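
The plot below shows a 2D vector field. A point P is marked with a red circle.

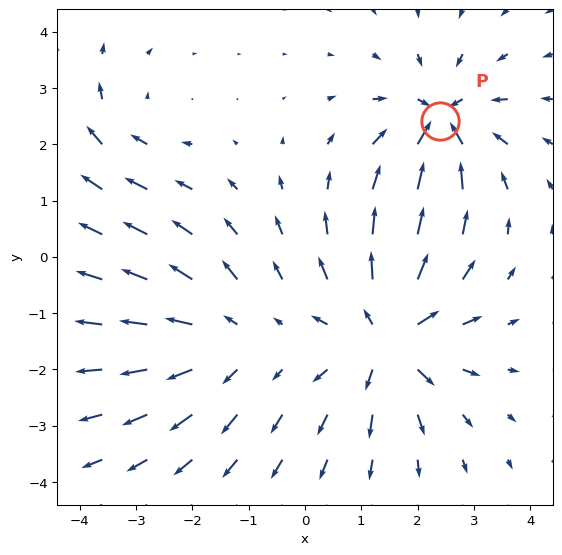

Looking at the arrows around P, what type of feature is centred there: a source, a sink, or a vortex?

sink

At P (2.4, 2.4) the arrows converge inward. Divergence about -6, curl ≈0 — negative divergence with near-zero curl is a sink.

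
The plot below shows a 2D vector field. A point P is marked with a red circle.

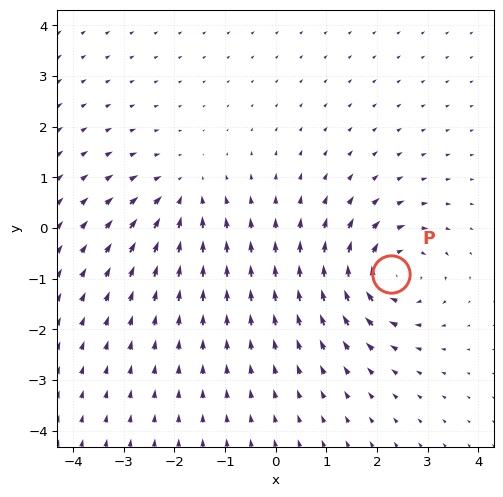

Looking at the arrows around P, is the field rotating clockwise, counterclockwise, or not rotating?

Near P at (2.3, -0.9) the arrows circulate clockwise. The curl (z-component) there is about -5; negative curl means clockwise rotation.

clockwise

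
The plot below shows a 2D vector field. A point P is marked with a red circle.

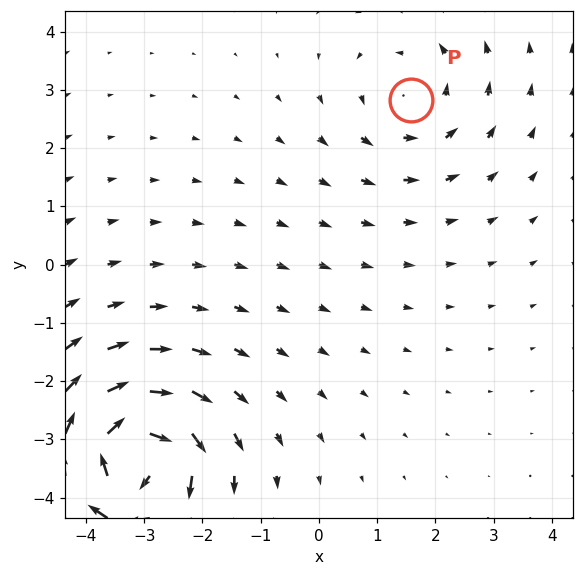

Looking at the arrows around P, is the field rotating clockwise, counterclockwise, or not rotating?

Near P at (1.6, 2.8) the arrows circulate counterclockwise. The curl (z-component) there is about +2; positive curl means counterclockwise rotation.

counterclockwise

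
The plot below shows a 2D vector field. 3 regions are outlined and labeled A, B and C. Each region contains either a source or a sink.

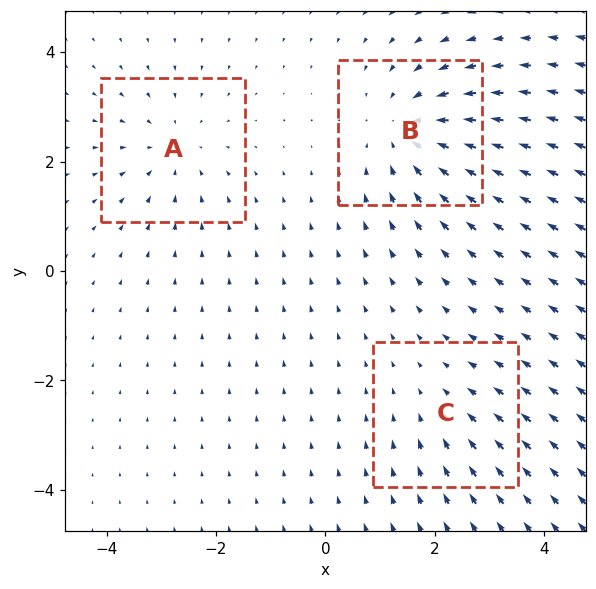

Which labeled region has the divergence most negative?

Divergence at each region's feature centre — A: about -3, B: about -4, C: about -2. Region B is most negative.

B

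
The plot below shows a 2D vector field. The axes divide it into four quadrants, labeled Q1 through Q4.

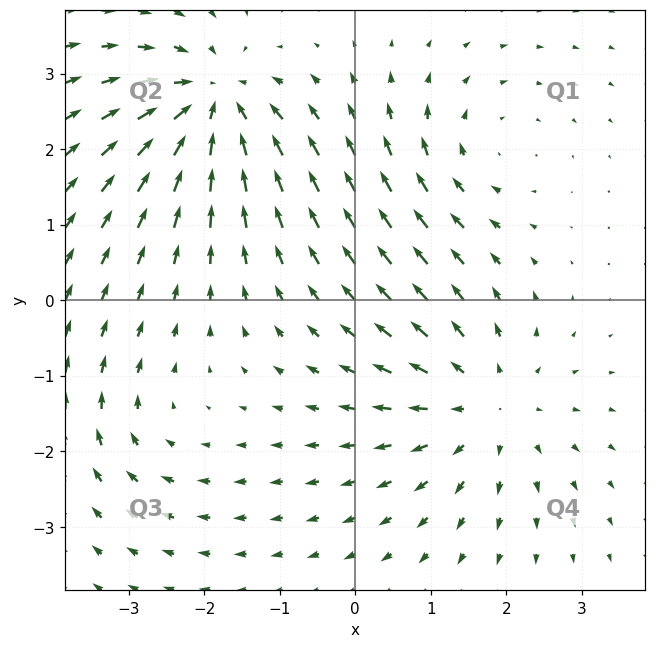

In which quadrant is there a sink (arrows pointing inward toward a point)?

The sink sits at approximately (-1.9, 2.6), which lies in quadrant Q2. The divergence there is about -6, negative as expected for a sink.

Q2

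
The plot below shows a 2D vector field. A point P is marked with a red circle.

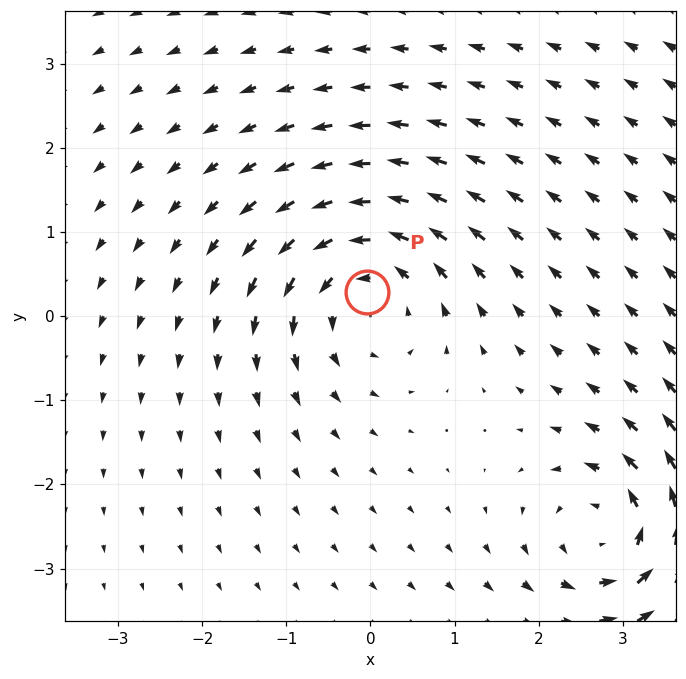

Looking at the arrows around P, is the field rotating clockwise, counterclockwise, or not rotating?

Near P at (-0.0, 0.3) the arrows circulate counterclockwise. The curl (z-component) there is about +5; positive curl means counterclockwise rotation.

counterclockwise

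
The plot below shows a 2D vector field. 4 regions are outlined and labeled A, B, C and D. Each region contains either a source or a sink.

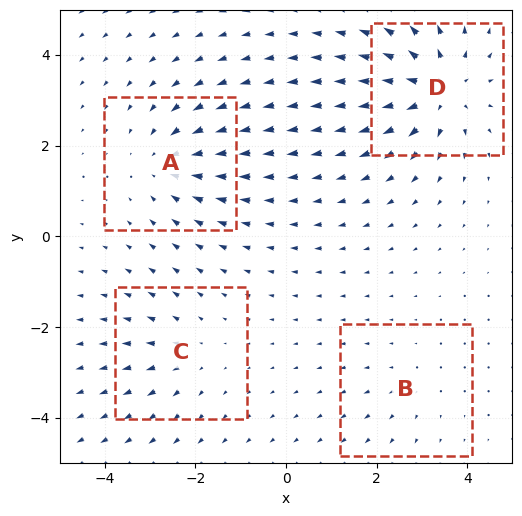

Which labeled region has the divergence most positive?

D

Divergence at each region's feature centre — A: about -4, B: about +2, C: about +3, D: about +7. Region D is most positive.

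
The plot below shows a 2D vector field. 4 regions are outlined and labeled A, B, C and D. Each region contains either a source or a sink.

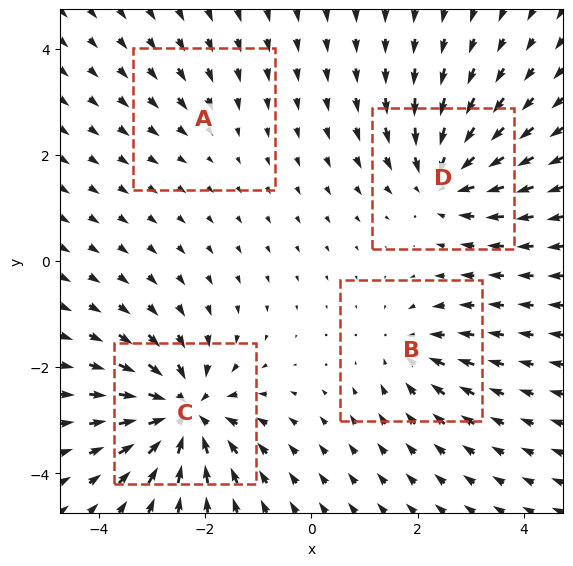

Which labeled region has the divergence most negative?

Divergence at each region's feature centre — A: about -2, B: about -4, C: about -8, D: about -6. Region C is most negative.

C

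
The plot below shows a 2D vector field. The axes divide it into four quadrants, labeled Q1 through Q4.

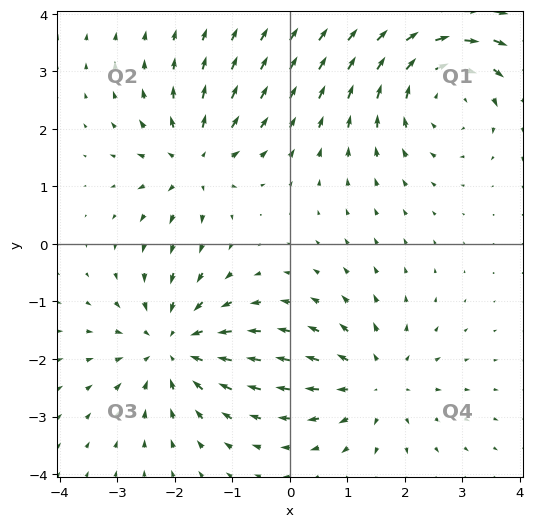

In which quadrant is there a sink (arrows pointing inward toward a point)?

Q3

The sink sits at approximately (-2.0, -1.8), which lies in quadrant Q3. The divergence there is about -4, negative as expected for a sink.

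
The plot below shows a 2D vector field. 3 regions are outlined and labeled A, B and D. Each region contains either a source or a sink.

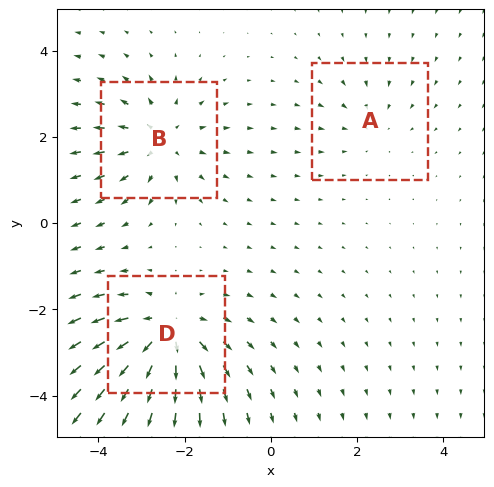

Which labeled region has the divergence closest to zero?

Divergence at each region's feature centre — A: about -2, B: about +3, D: about +5. Region A is closest to zero.

A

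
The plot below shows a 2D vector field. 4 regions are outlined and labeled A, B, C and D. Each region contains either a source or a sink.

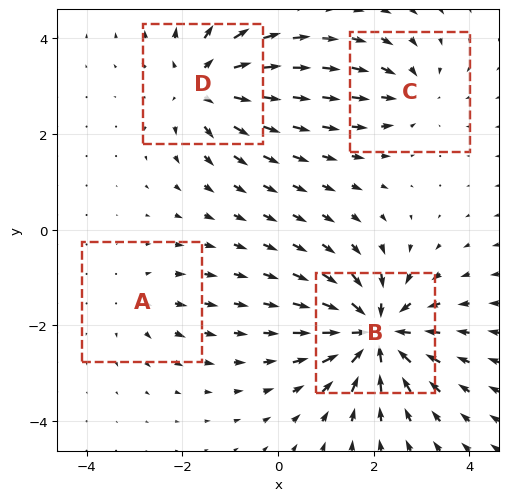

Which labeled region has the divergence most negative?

Divergence at each region's feature centre — A: about +2, B: about -7, C: about -3, D: about +5. Region B is most negative.

B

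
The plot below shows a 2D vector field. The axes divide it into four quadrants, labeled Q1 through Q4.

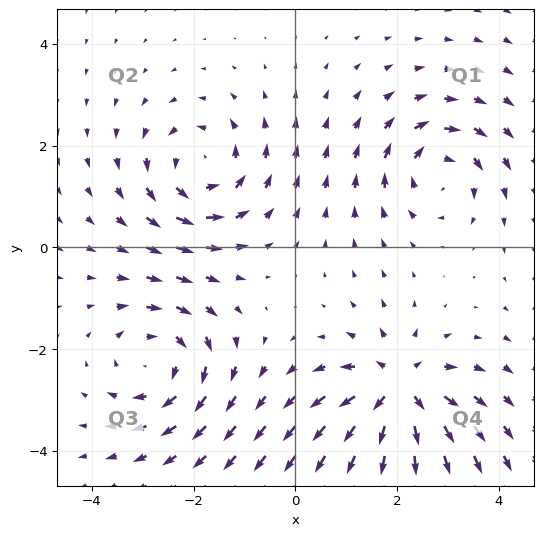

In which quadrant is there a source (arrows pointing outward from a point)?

Q4

The source sits at approximately (2.0, -2.8), which lies in quadrant Q4. The divergence there is about +7, positive as expected for a source.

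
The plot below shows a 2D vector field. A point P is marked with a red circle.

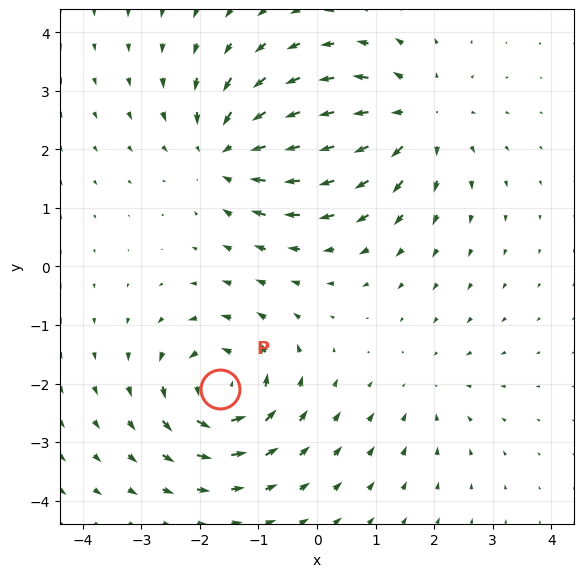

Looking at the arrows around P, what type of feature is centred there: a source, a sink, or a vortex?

At P (-1.7, -2.1) the arrows circulate counterclockwise. Divergence ≈0, curl about +6 — near-zero divergence with nonzero curl is a vortex.

vortex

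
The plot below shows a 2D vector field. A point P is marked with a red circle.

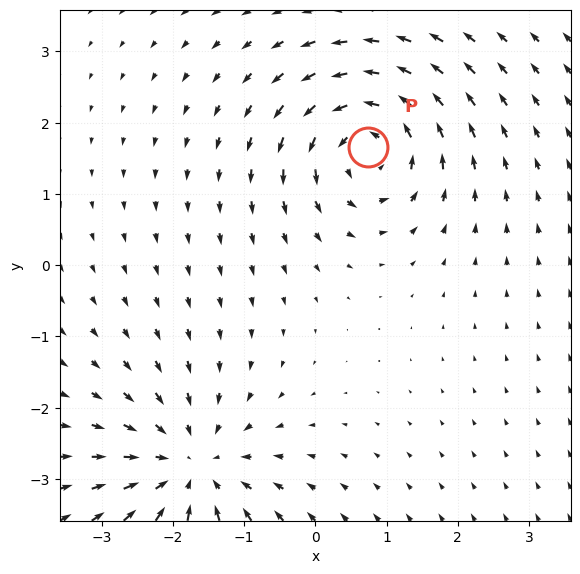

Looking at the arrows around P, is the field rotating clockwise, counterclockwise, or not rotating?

counterclockwise

Near P at (0.7, 1.7) the arrows circulate counterclockwise. The curl (z-component) there is about +6; positive curl means counterclockwise rotation.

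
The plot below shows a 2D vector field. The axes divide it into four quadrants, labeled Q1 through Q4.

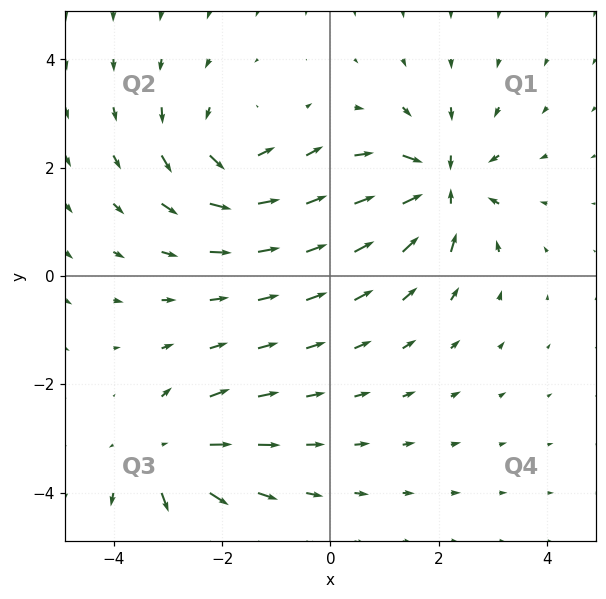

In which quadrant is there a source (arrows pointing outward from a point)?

The source sits at approximately (-3.0, -3.3), which lies in quadrant Q3. The divergence there is about +4, positive as expected for a source.

Q3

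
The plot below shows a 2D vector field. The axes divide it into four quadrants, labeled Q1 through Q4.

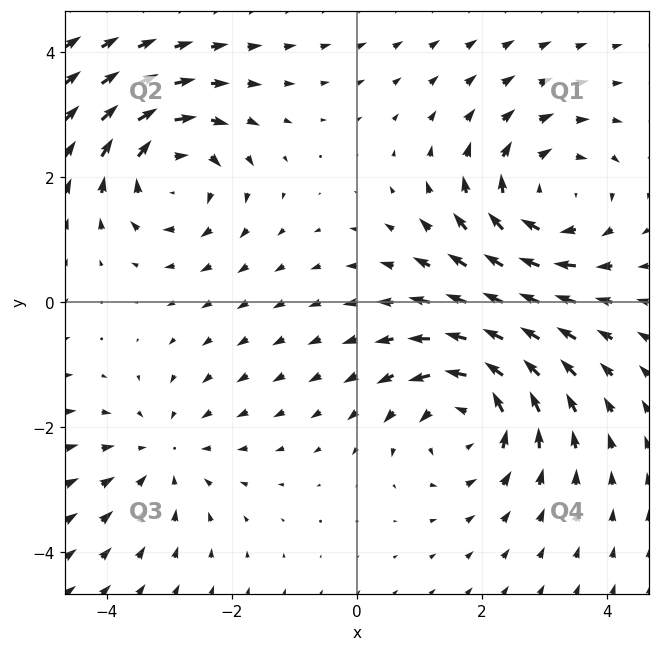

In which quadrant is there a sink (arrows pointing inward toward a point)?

Q3

The sink sits at approximately (-3.1, -2.4), which lies in quadrant Q3. The divergence there is about -3, negative as expected for a sink.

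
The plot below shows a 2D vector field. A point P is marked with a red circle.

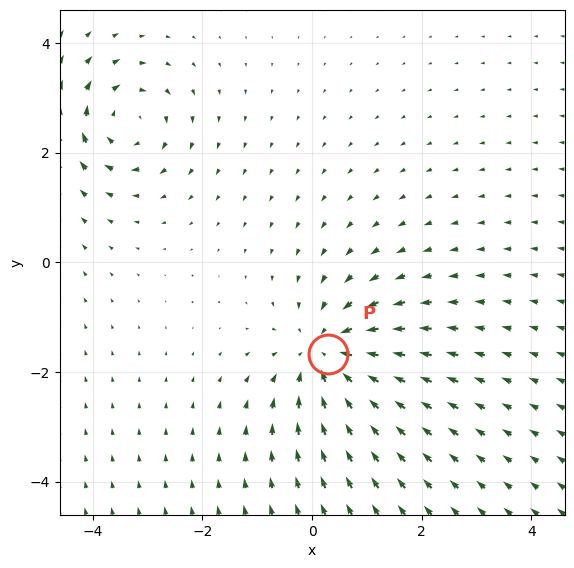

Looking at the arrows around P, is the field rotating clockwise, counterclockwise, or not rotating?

not rotating

Near P at (0.3, -1.7) the arrows show no circulation. The curl there is ≈0.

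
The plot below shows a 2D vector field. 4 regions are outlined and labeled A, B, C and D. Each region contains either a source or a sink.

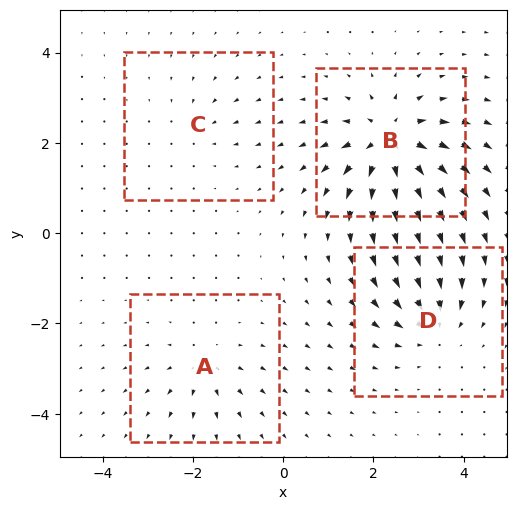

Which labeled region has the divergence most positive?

Divergence at each region's feature centre — A: about +4, B: about +9, C: about -3, D: about -6. Region B is most positive.

B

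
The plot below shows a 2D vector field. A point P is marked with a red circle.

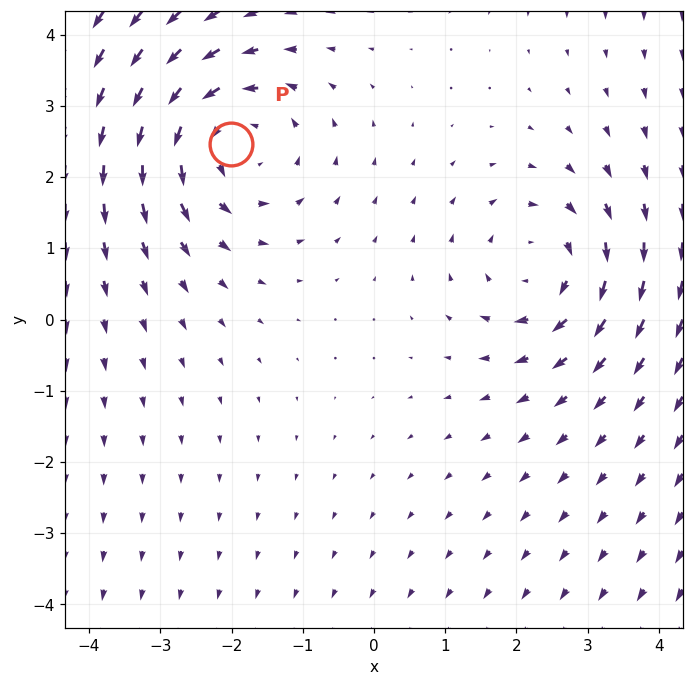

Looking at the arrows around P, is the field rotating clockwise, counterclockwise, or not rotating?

Near P at (-2.0, 2.5) the arrows circulate counterclockwise. The curl (z-component) there is about +3; positive curl means counterclockwise rotation.

counterclockwise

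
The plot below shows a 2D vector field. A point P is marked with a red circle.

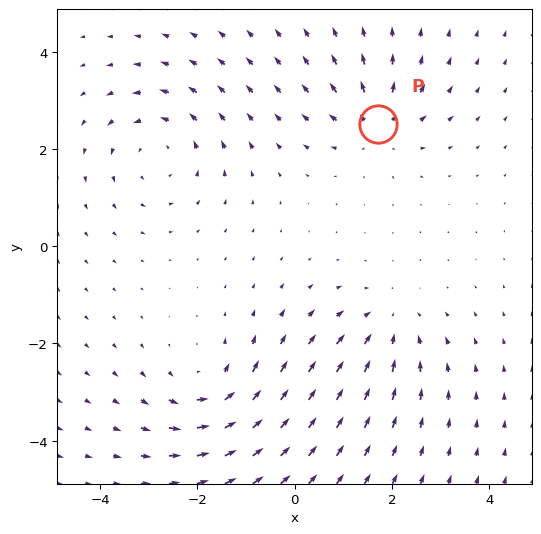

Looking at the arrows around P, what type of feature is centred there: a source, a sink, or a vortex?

source

At P (1.7, 2.5) the arrows spread outward. Divergence about +4, curl ≈0 — positive divergence with near-zero curl is a source.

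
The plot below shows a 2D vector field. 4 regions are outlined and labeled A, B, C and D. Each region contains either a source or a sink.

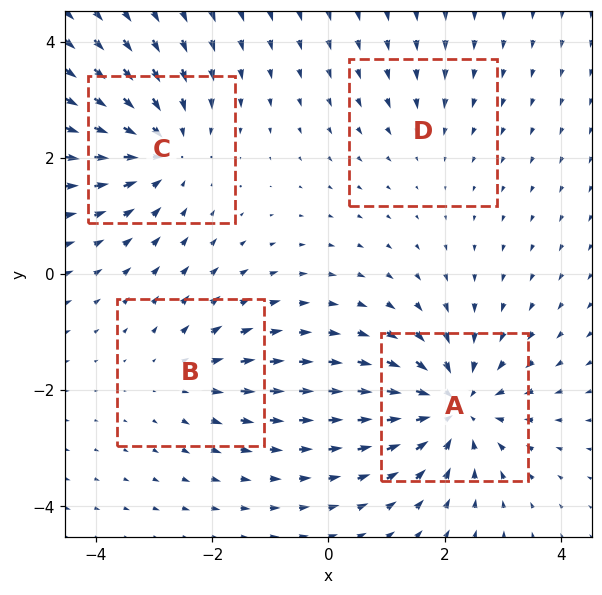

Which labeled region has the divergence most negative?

Divergence at each region's feature centre — A: about -6, B: about +3, C: about -5, D: about -2. Region A is most negative.

A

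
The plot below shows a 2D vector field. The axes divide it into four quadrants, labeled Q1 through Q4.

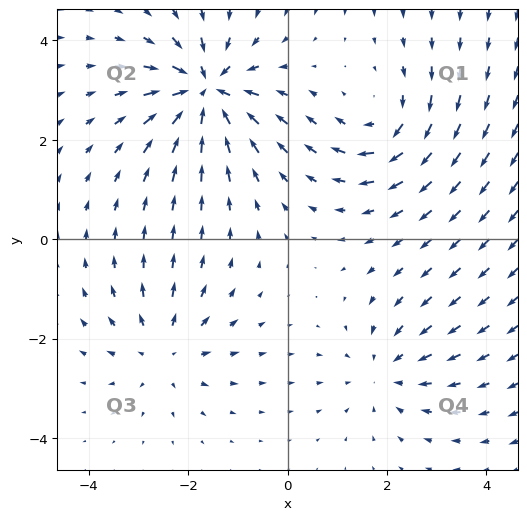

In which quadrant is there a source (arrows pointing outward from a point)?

Q3

The source sits at approximately (-2.5, -2.2), which lies in quadrant Q3. The divergence there is about +3, positive as expected for a source.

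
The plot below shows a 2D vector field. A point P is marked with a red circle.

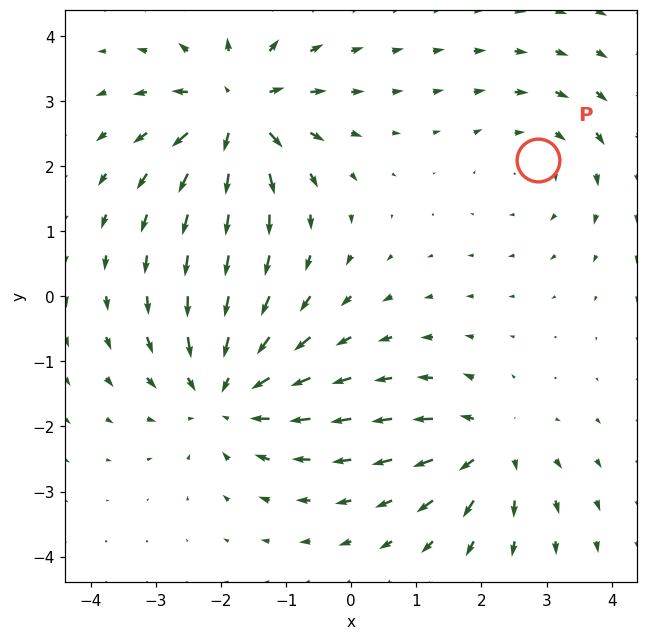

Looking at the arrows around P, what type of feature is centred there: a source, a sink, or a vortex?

vortex

At P (2.9, 2.1) the arrows circulate clockwise. Divergence ≈0, curl about -2 — near-zero divergence with nonzero curl is a vortex.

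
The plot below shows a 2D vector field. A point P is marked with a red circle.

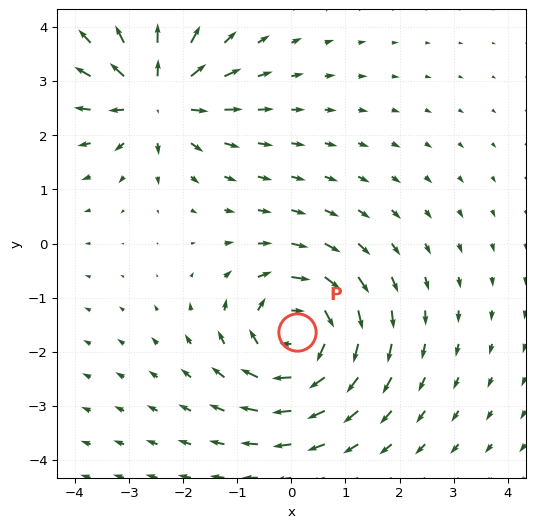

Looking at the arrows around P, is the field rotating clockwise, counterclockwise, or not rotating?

clockwise

Near P at (0.1, -1.6) the arrows circulate clockwise. The curl (z-component) there is about -6; negative curl means clockwise rotation.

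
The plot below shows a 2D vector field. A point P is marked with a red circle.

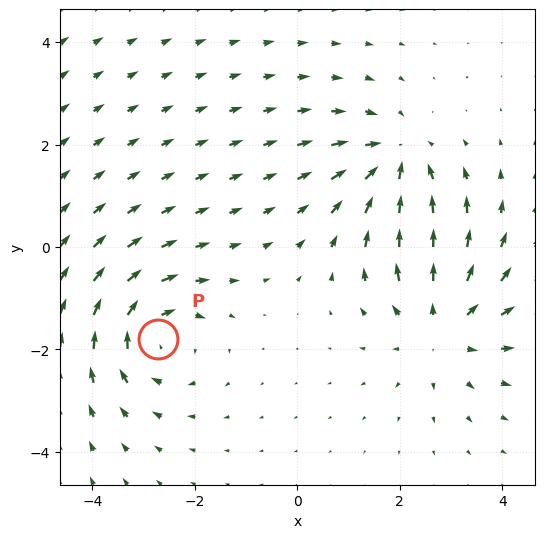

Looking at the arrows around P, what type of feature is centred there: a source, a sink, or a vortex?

vortex

At P (-2.7, -1.8) the arrows circulate clockwise. Divergence ≈0, curl about -3 — near-zero divergence with nonzero curl is a vortex.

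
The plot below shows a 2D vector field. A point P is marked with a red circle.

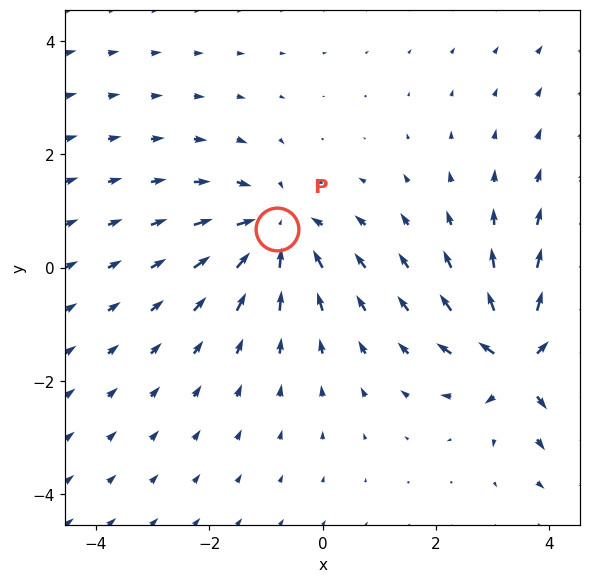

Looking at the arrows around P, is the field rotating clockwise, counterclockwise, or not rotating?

not rotating

Near P at (-0.8, 0.7) the arrows show no circulation. The curl there is ≈0.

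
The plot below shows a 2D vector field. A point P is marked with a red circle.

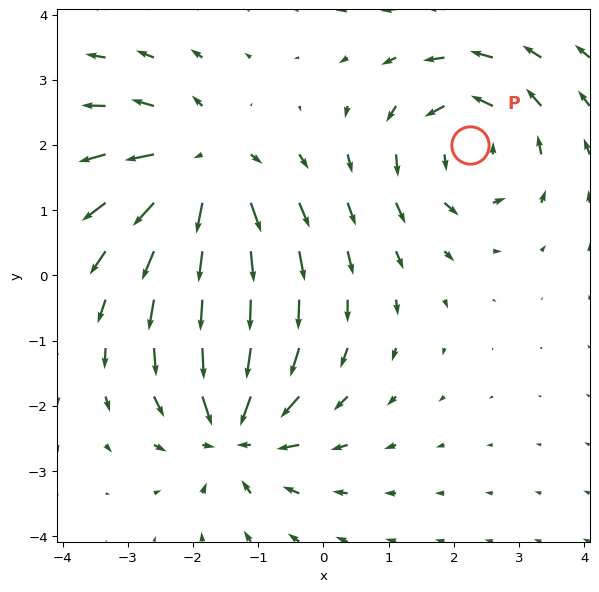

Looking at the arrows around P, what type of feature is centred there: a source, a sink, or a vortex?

At P (2.2, 2.0) the arrows circulate counterclockwise. Divergence ≈0, curl about +4 — near-zero divergence with nonzero curl is a vortex.

vortex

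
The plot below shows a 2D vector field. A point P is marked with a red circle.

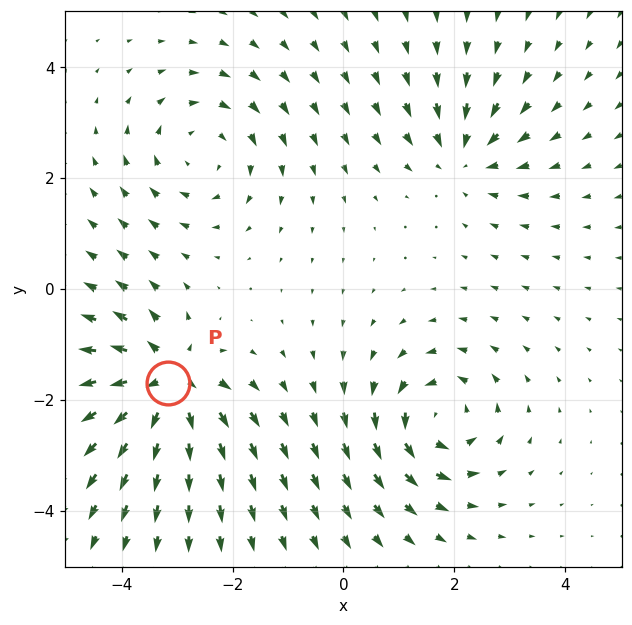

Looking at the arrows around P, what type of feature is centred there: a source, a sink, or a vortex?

At P (-3.2, -1.7) the arrows spread outward. Divergence about +7, curl ≈0 — positive divergence with near-zero curl is a source.

source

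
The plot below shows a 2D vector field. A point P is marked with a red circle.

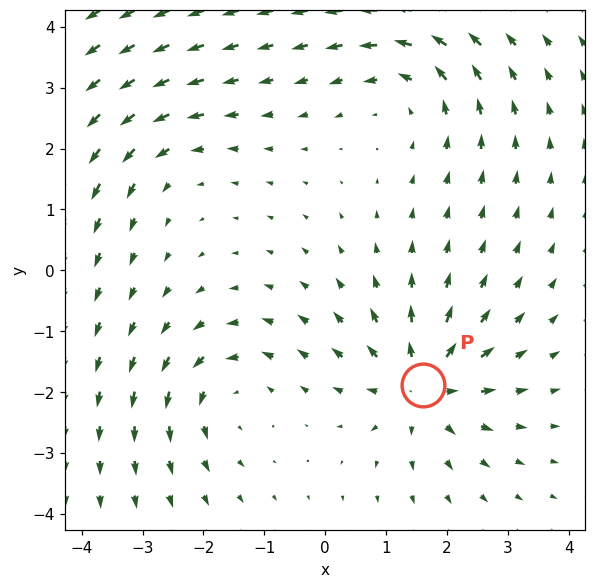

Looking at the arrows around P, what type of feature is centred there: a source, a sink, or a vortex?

source

At P (1.6, -1.9) the arrows spread outward. Divergence about +5, curl ≈0 — positive divergence with near-zero curl is a source.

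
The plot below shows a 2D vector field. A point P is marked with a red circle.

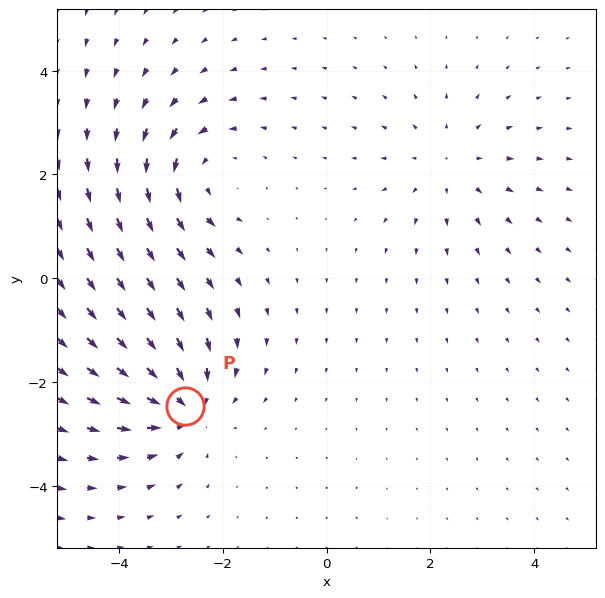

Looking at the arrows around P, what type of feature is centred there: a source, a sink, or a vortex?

sink

At P (-2.7, -2.5) the arrows converge inward. Divergence about -5, curl ≈0 — negative divergence with near-zero curl is a sink.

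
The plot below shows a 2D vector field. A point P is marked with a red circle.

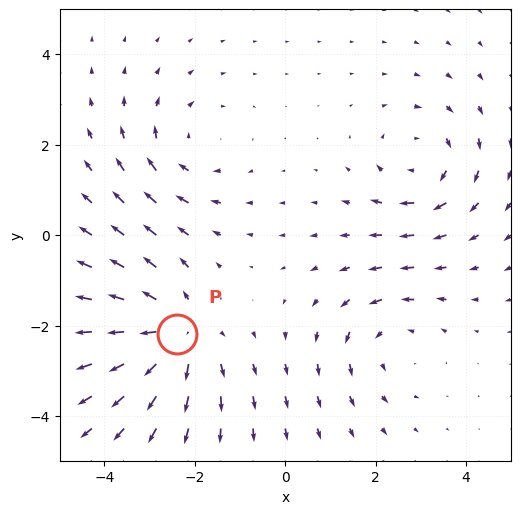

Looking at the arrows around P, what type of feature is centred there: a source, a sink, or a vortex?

source

At P (-2.4, -2.2) the arrows spread outward. Divergence about +3, curl ≈0 — positive divergence with near-zero curl is a source.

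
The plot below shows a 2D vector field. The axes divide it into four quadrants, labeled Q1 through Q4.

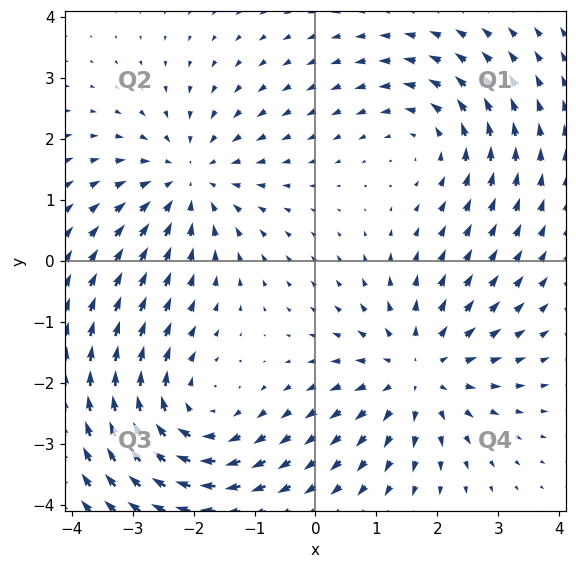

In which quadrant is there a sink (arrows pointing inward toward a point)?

Q2

The sink sits at approximately (-2.1, 1.3), which lies in quadrant Q2. The divergence there is about -4, negative as expected for a sink.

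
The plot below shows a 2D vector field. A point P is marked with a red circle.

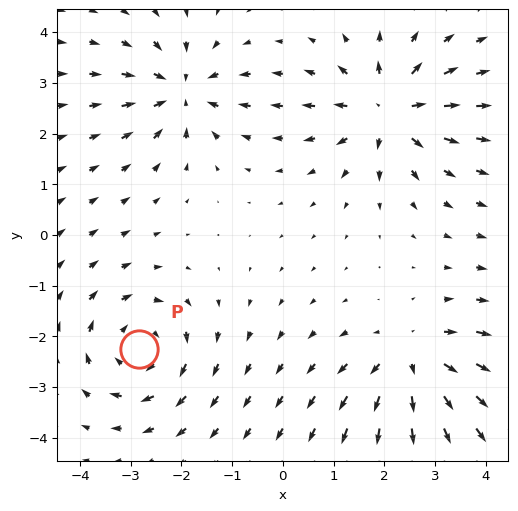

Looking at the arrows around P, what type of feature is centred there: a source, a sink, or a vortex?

At P (-2.8, -2.2) the arrows circulate clockwise. Divergence ≈0, curl about -4 — near-zero divergence with nonzero curl is a vortex.

vortex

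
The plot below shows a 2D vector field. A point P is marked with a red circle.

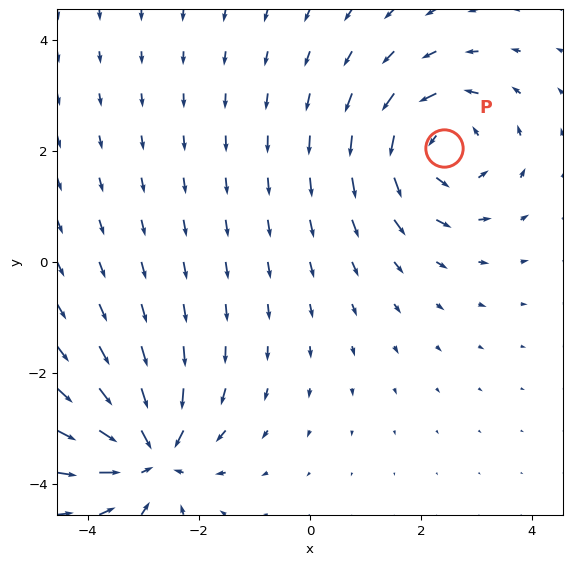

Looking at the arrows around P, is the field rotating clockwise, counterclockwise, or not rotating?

Near P at (2.4, 2.1) the arrows circulate counterclockwise. The curl (z-component) there is about +5; positive curl means counterclockwise rotation.

counterclockwise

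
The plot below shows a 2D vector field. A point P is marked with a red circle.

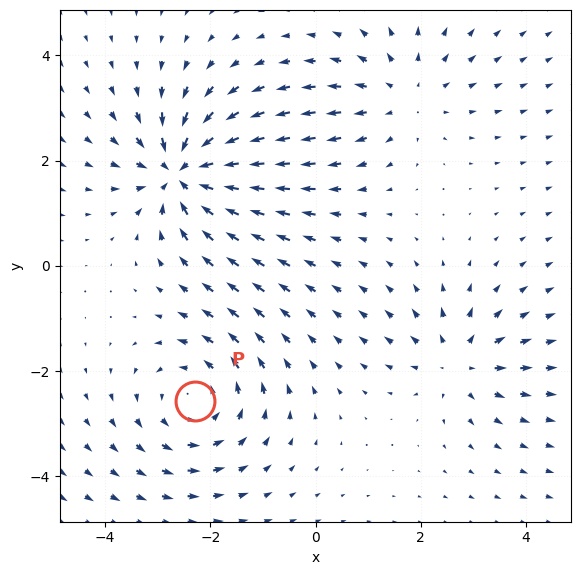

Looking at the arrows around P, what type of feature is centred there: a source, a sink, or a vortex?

At P (-2.3, -2.6) the arrows circulate counterclockwise. Divergence ≈0, curl about +3 — near-zero divergence with nonzero curl is a vortex.

vortex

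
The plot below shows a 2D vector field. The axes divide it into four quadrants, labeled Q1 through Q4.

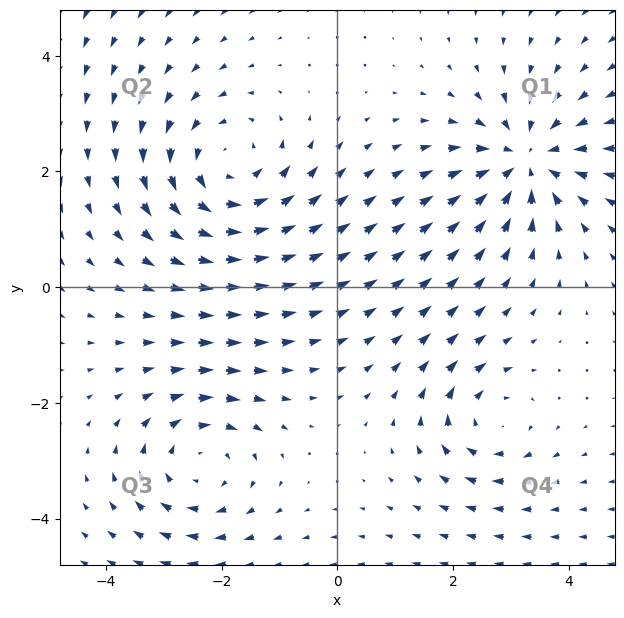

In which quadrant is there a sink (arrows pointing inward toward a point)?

Q1

The sink sits at approximately (3.3, 2.2), which lies in quadrant Q1. The divergence there is about -5, negative as expected for a sink.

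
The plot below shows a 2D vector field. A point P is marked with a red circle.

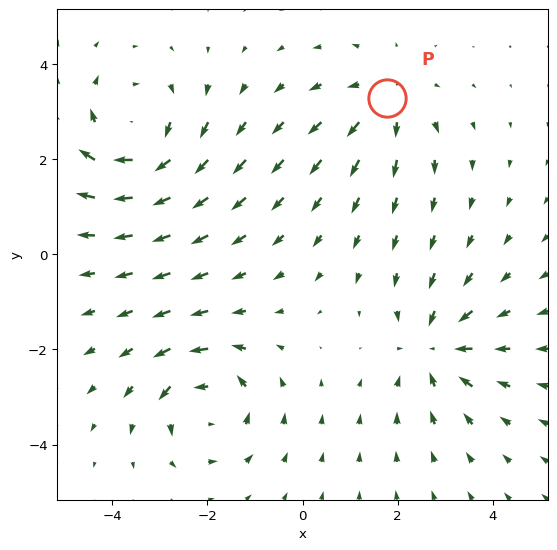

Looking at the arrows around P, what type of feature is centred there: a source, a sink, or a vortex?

At P (1.8, 3.3) the arrows spread outward. Divergence about +3, curl ≈0 — positive divergence with near-zero curl is a source.

source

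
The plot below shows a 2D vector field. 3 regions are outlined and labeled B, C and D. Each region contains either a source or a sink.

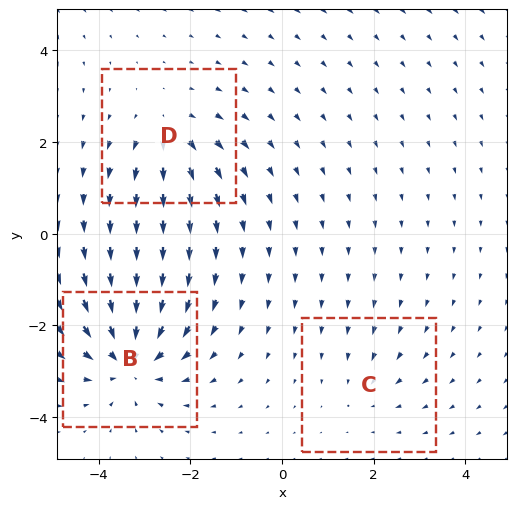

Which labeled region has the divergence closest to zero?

C

Divergence at each region's feature centre — B: about -6, C: about -2, D: about +4. Region C is closest to zero.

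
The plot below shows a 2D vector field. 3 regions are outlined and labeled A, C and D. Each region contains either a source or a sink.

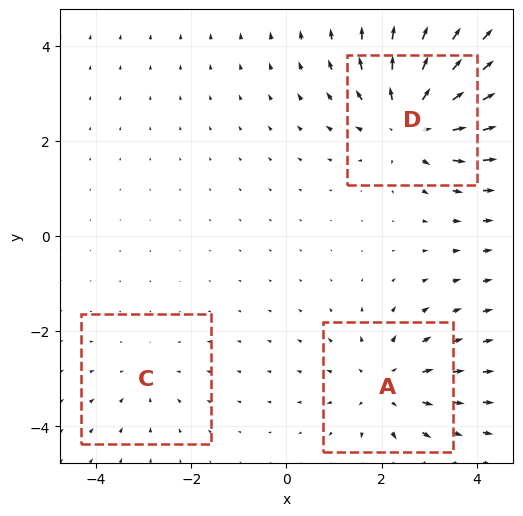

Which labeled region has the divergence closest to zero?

Divergence at each region's feature centre — A: about +3, C: about -2, D: about +4. Region C is closest to zero.

C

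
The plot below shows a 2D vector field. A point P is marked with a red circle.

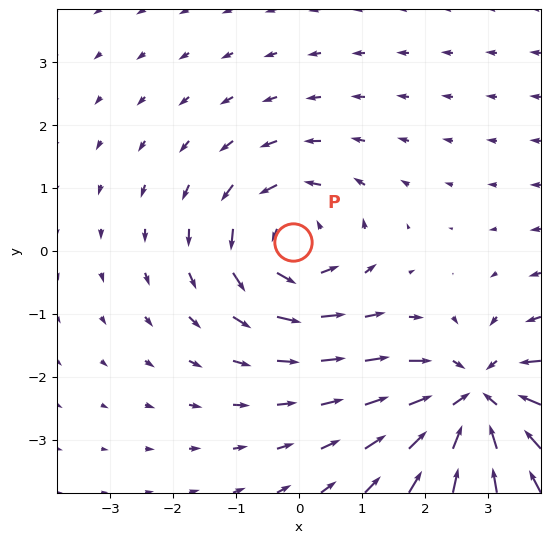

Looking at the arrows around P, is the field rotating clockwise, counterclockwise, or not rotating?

Near P at (-0.1, 0.1) the arrows circulate counterclockwise. The curl (z-component) there is about +3; positive curl means counterclockwise rotation.

counterclockwise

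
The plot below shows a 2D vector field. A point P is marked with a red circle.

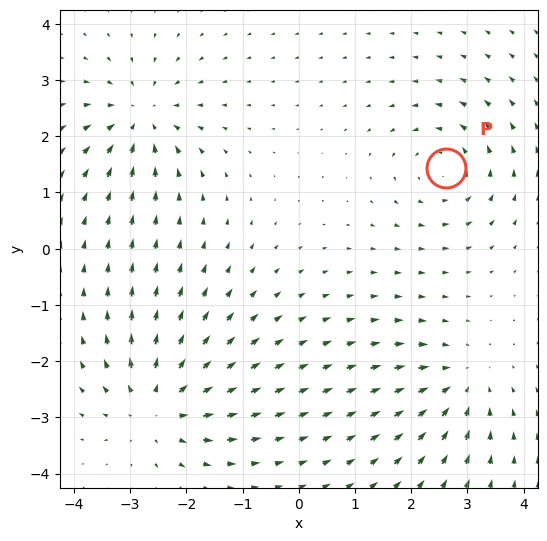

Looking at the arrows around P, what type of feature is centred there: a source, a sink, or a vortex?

vortex

At P (2.6, 1.4) the arrows circulate counterclockwise. Divergence ≈0, curl about +4 — near-zero divergence with nonzero curl is a vortex.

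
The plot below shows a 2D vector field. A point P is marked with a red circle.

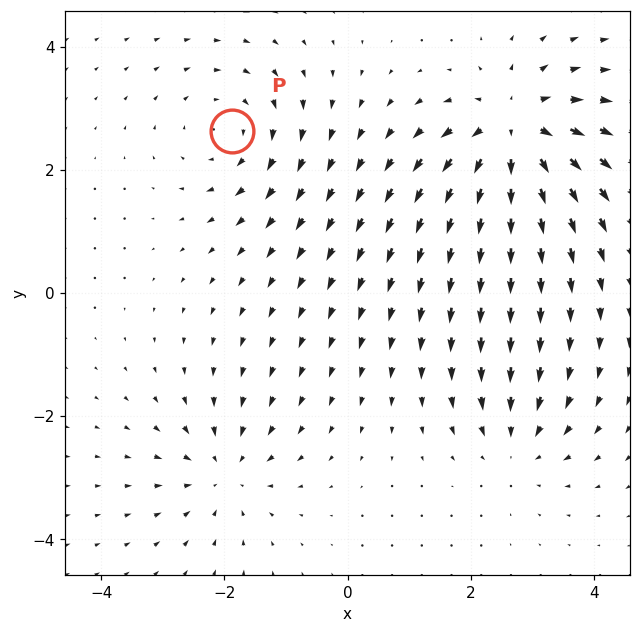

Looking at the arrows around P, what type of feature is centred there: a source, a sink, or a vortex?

vortex

At P (-1.9, 2.6) the arrows circulate clockwise. Divergence ≈0, curl about -3 — near-zero divergence with nonzero curl is a vortex.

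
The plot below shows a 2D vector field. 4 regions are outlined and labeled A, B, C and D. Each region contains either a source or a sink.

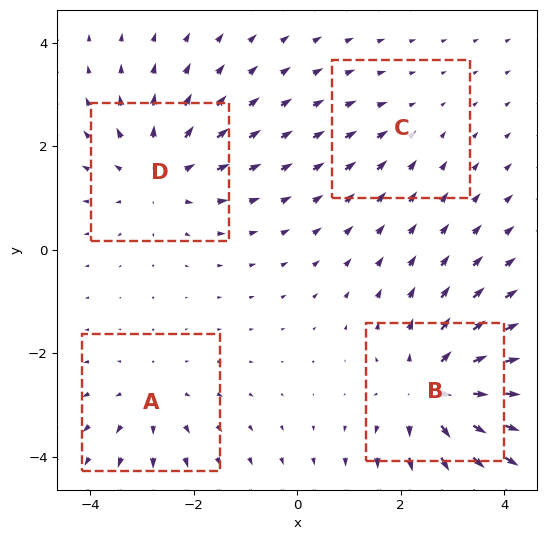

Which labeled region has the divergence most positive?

Divergence at each region's feature centre — A: about +3, B: about +6, C: about -2, D: about +4. Region B is most positive.

B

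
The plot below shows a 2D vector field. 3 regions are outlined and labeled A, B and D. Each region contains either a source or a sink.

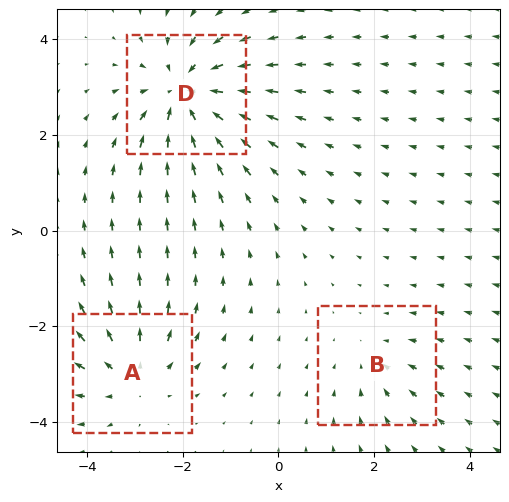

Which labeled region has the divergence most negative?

D

Divergence at each region's feature centre — A: about +3, B: about -2, D: about -5. Region D is most negative.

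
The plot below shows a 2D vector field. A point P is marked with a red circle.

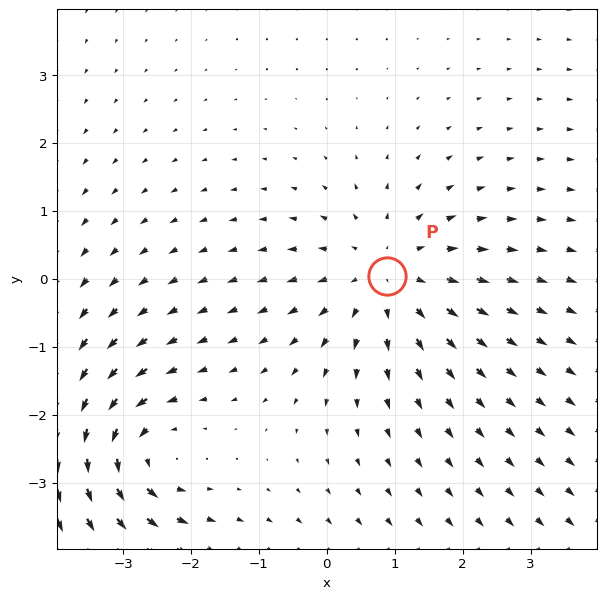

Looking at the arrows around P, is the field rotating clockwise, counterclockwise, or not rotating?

Near P at (0.9, 0.0) the arrows show no circulation. The curl there is ≈0.

not rotating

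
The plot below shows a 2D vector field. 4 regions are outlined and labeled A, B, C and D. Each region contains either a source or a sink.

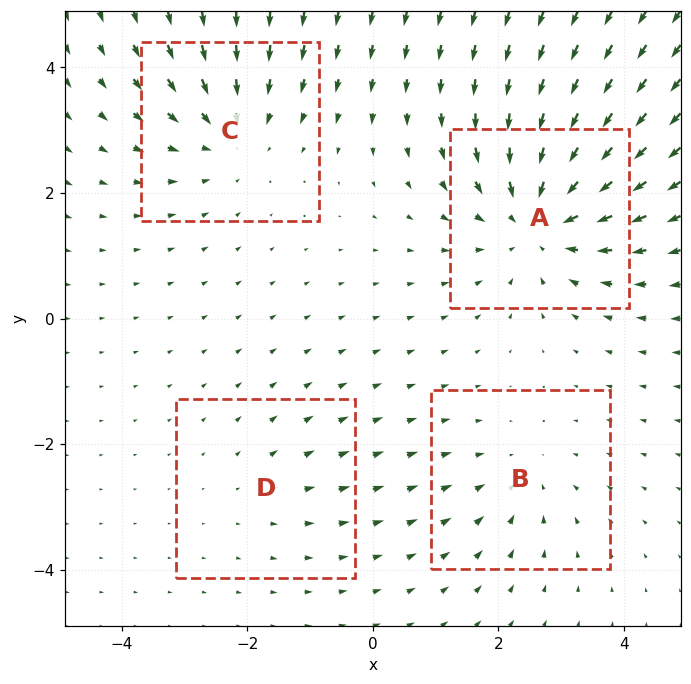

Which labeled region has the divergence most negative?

A

Divergence at each region's feature centre — A: about -6, B: about -3, C: about -4, D: about +2. Region A is most negative.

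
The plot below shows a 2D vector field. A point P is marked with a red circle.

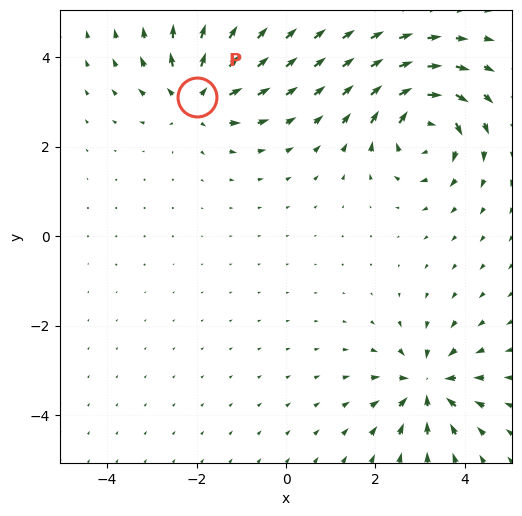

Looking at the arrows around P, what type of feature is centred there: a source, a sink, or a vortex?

source

At P (-2.0, 3.1) the arrows spread outward. Divergence about +5, curl ≈0 — positive divergence with near-zero curl is a source.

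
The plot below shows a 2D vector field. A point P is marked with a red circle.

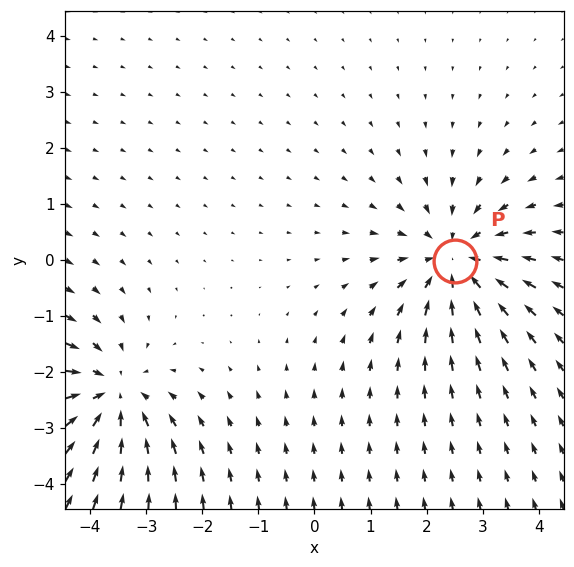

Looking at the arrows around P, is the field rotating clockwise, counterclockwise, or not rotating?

not rotating

Near P at (2.5, -0.0) the arrows show no circulation. The curl there is ≈0.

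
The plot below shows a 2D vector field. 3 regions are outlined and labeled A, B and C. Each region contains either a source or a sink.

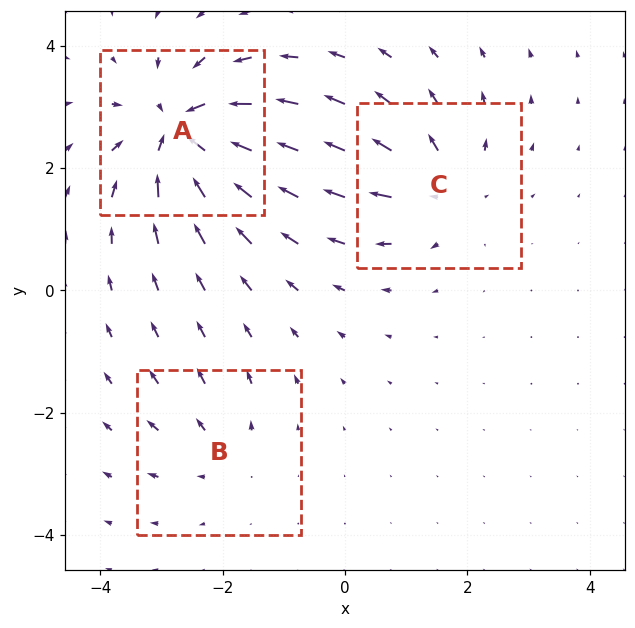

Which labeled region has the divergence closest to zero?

B

Divergence at each region's feature centre — A: about -6, B: about +2, C: about +4. Region B is closest to zero.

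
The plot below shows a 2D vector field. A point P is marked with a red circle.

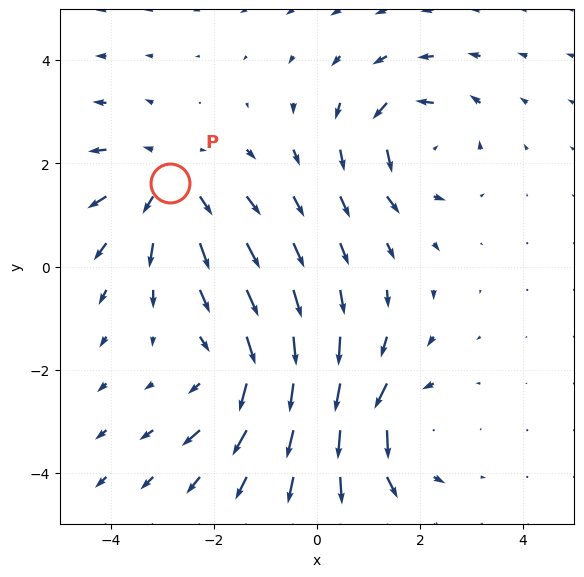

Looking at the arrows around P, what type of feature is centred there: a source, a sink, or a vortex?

At P (-2.9, 1.6) the arrows spread outward. Divergence about +4, curl ≈0 — positive divergence with near-zero curl is a source.

source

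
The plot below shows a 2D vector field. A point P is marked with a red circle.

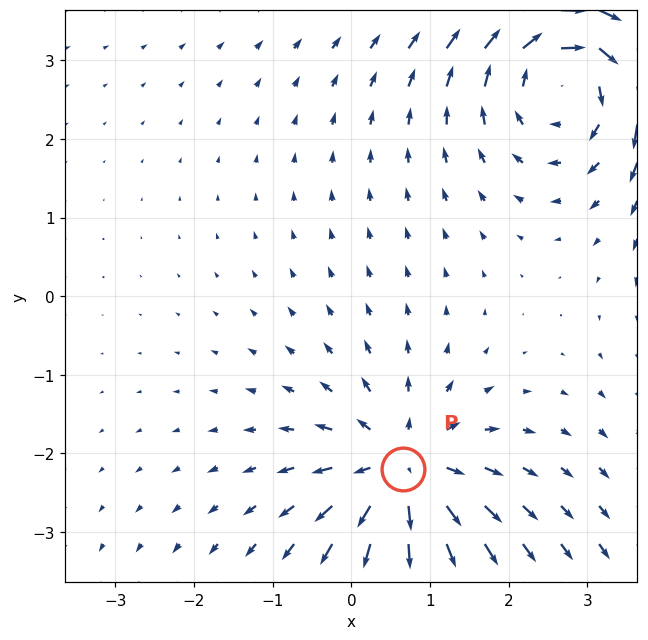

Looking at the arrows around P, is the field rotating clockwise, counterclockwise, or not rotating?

not rotating

Near P at (0.7, -2.2) the arrows show no circulation. The curl there is ≈0.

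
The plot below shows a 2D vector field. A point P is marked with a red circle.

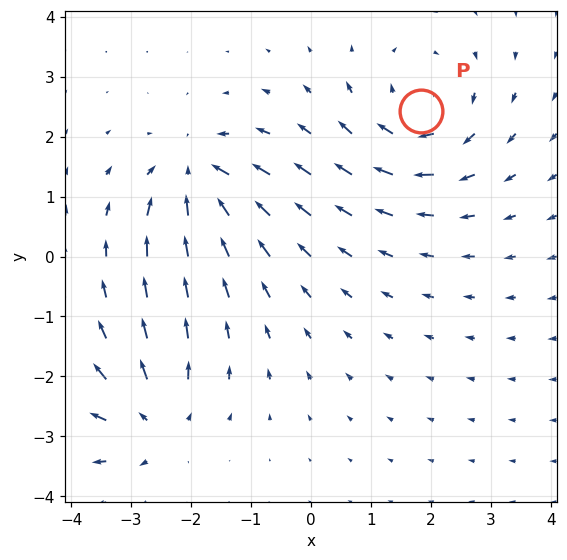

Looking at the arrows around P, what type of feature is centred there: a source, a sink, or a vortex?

vortex

At P (1.8, 2.4) the arrows circulate clockwise. Divergence ≈0, curl about -4 — near-zero divergence with nonzero curl is a vortex.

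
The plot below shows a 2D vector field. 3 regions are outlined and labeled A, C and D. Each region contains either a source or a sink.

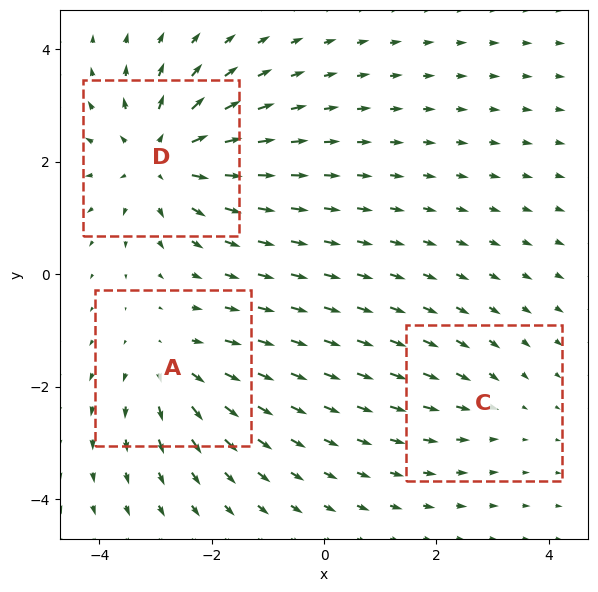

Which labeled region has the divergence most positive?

D

Divergence at each region's feature centre — A: about +3, C: about -2, D: about +5. Region D is most positive.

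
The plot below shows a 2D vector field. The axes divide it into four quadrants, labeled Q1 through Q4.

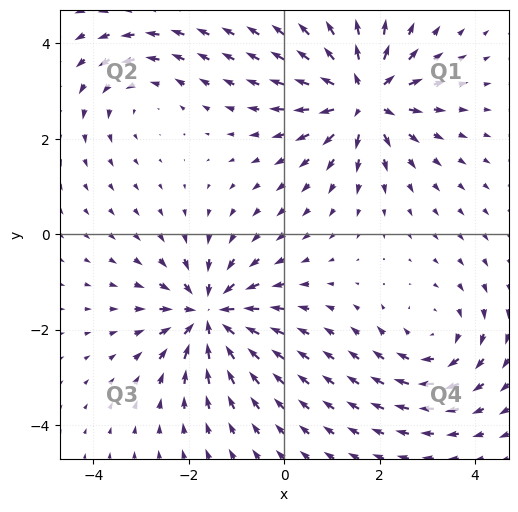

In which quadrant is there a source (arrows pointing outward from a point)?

Q1

The source sits at approximately (1.6, 2.9), which lies in quadrant Q1. The divergence there is about +7, positive as expected for a source.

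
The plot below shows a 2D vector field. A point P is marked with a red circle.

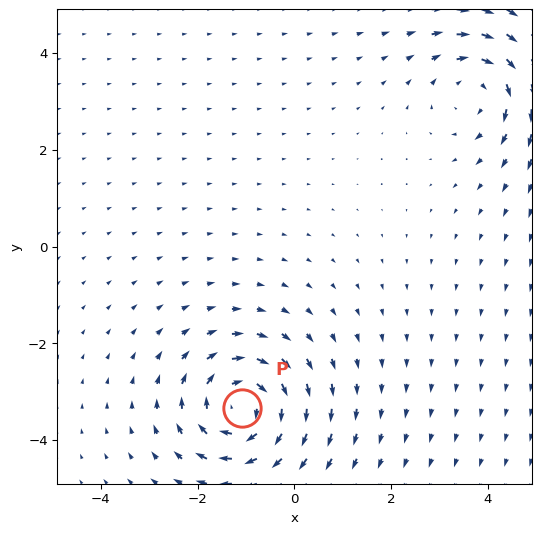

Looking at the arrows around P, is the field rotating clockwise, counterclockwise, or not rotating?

Near P at (-1.1, -3.3) the arrows circulate clockwise. The curl (z-component) there is about -5; negative curl means clockwise rotation.

clockwise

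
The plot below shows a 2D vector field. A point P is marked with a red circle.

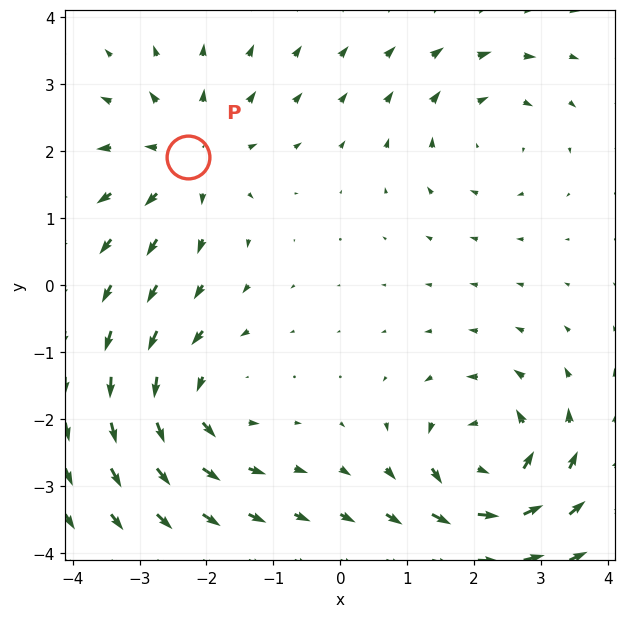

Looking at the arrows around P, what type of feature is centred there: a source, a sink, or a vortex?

source

At P (-2.3, 1.9) the arrows spread outward. Divergence about +4, curl ≈0 — positive divergence with near-zero curl is a source.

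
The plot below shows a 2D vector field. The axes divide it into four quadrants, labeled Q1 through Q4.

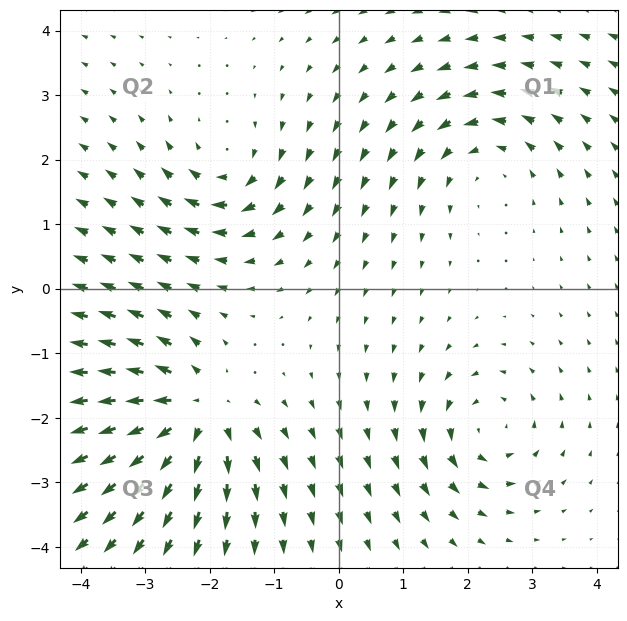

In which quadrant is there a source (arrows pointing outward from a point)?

Q3

The source sits at approximately (-2.2, -1.9), which lies in quadrant Q3. The divergence there is about +6, positive as expected for a source.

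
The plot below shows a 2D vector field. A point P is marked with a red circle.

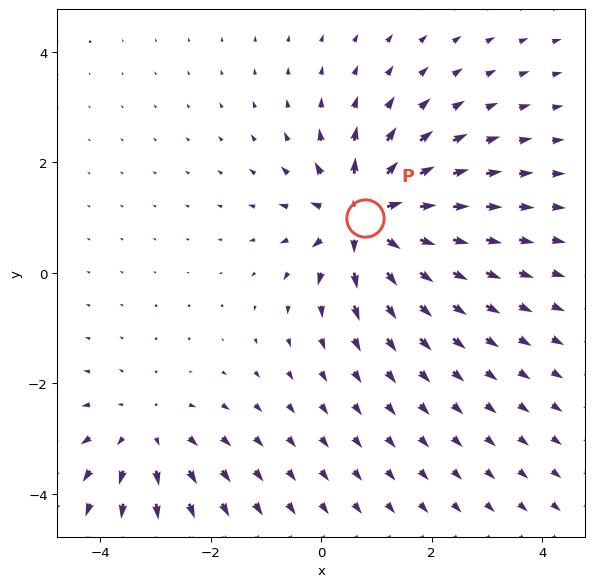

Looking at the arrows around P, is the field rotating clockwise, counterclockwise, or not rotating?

not rotating

Near P at (0.8, 1.0) the arrows show no circulation. The curl there is ≈0.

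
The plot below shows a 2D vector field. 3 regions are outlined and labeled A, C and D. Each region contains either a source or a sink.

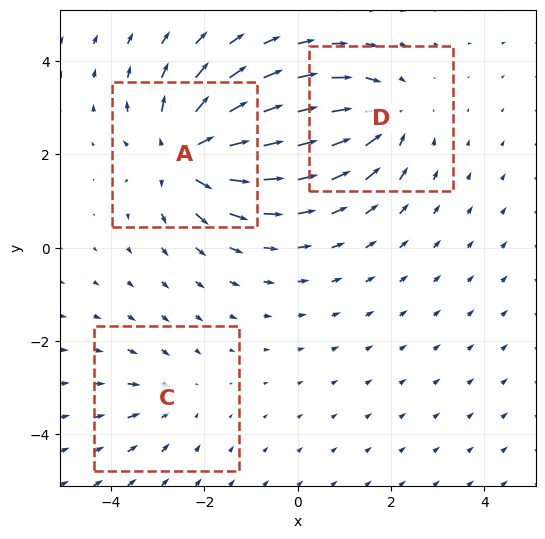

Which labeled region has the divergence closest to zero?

Divergence at each region's feature centre — A: about +5, C: about -2, D: about -4. Region C is closest to zero.

C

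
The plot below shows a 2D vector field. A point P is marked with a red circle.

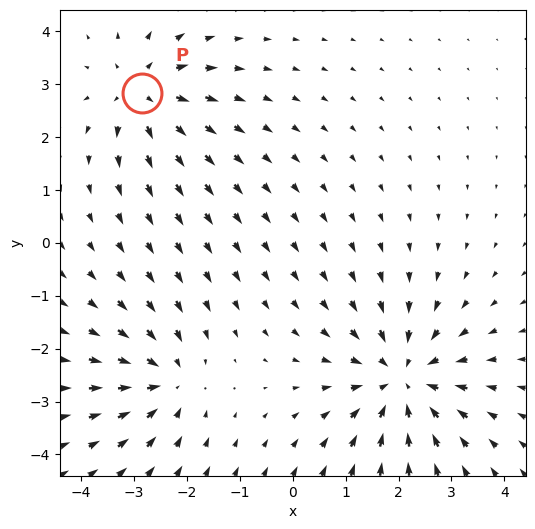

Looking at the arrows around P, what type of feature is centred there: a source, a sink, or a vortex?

source

At P (-2.8, 2.8) the arrows spread outward. Divergence about +4, curl ≈0 — positive divergence with near-zero curl is a source.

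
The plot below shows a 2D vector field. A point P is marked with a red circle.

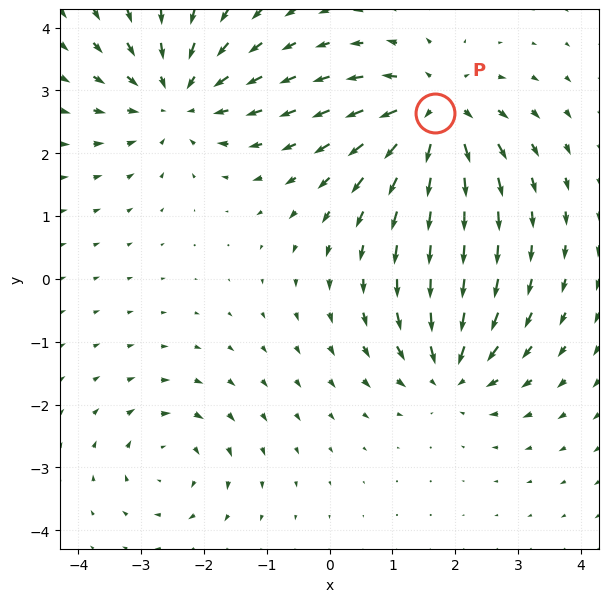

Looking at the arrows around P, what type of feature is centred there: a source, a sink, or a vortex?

source

At P (1.7, 2.6) the arrows spread outward. Divergence about +6, curl ≈0 — positive divergence with near-zero curl is a source.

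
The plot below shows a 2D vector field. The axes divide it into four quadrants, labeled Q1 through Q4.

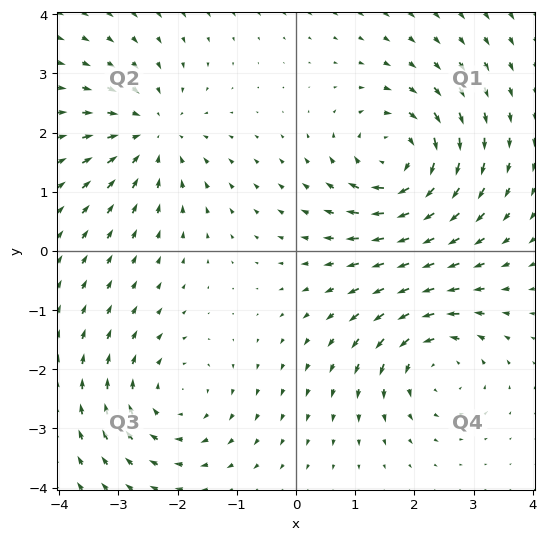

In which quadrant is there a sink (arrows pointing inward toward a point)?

Q2

The sink sits at approximately (-2.4, 2.0), which lies in quadrant Q2. The divergence there is about -4, negative as expected for a sink.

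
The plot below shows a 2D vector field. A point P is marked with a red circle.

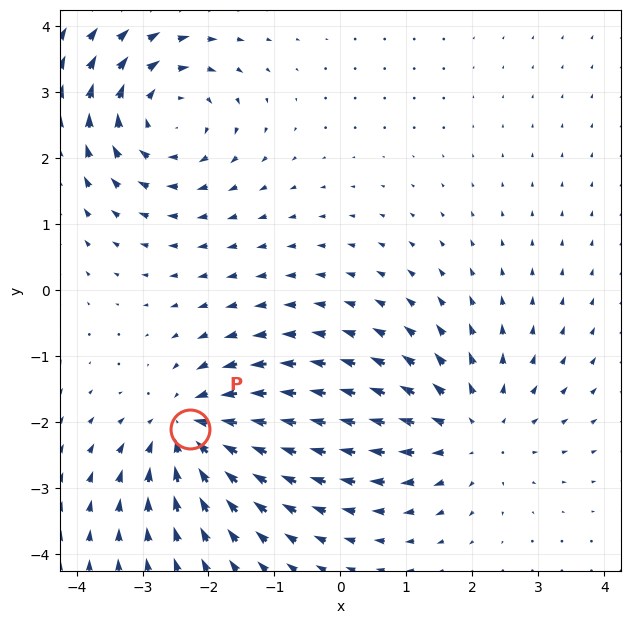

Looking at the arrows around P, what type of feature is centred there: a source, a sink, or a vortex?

At P (-2.3, -2.1) the arrows converge inward. Divergence about -4, curl ≈0 — negative divergence with near-zero curl is a sink.

sink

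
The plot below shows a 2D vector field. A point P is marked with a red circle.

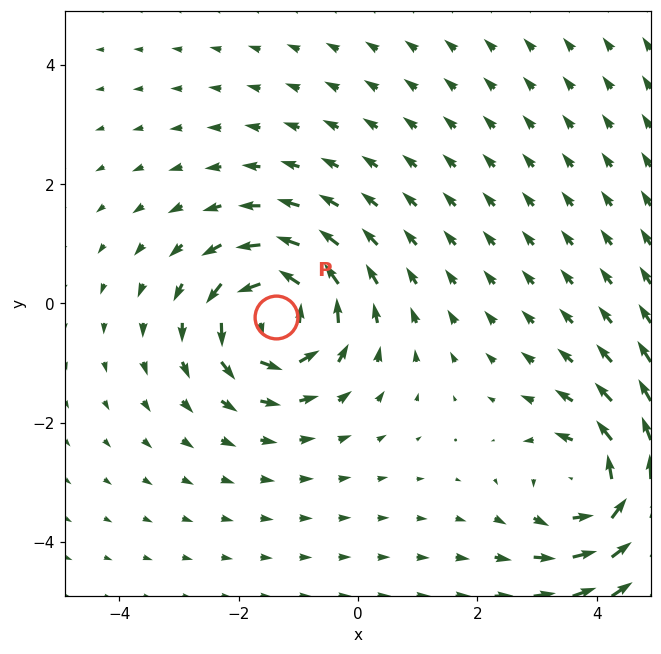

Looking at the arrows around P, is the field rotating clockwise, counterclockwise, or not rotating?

counterclockwise

Near P at (-1.4, -0.2) the arrows circulate counterclockwise. The curl (z-component) there is about +5; positive curl means counterclockwise rotation.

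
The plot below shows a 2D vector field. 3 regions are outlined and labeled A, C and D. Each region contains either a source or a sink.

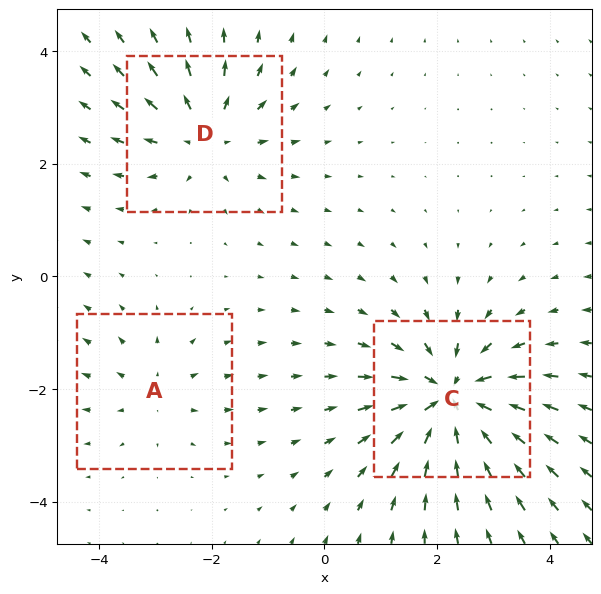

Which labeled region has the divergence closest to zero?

Divergence at each region's feature centre — A: about +2, C: about -6, D: about +4. Region A is closest to zero.

A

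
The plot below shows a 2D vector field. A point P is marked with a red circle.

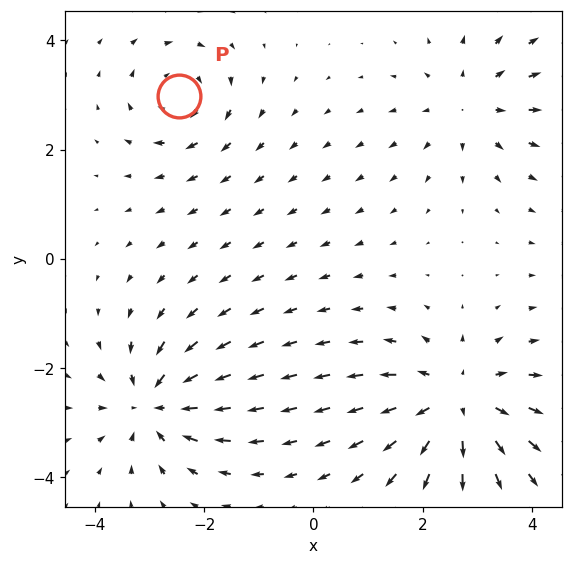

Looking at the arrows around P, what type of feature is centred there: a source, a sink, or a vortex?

vortex

At P (-2.5, 3.0) the arrows circulate clockwise. Divergence ≈0, curl about -4 — near-zero divergence with nonzero curl is a vortex.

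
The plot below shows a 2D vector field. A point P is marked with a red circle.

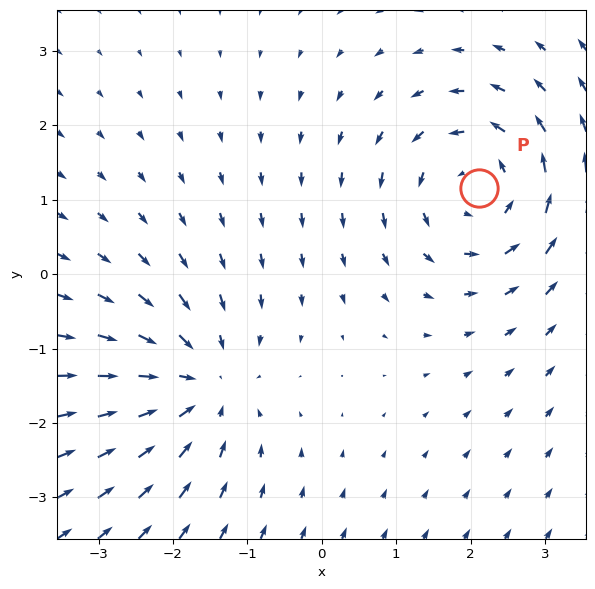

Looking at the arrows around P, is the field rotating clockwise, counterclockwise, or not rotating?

Near P at (2.1, 1.2) the arrows circulate counterclockwise. The curl (z-component) there is about +4; positive curl means counterclockwise rotation.

counterclockwise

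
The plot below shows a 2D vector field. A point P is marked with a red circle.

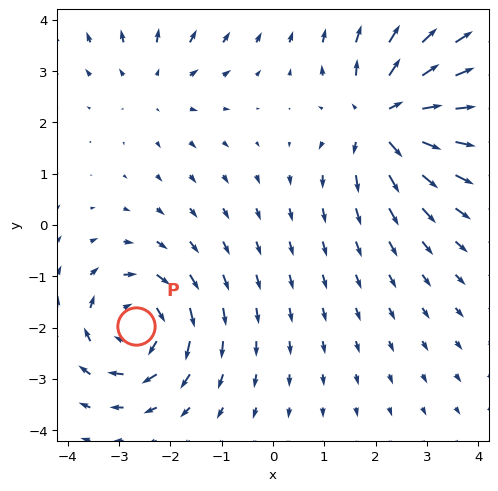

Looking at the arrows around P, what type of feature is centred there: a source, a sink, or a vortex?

At P (-2.7, -2.0) the arrows circulate clockwise. Divergence ≈0, curl about -5 — near-zero divergence with nonzero curl is a vortex.

vortex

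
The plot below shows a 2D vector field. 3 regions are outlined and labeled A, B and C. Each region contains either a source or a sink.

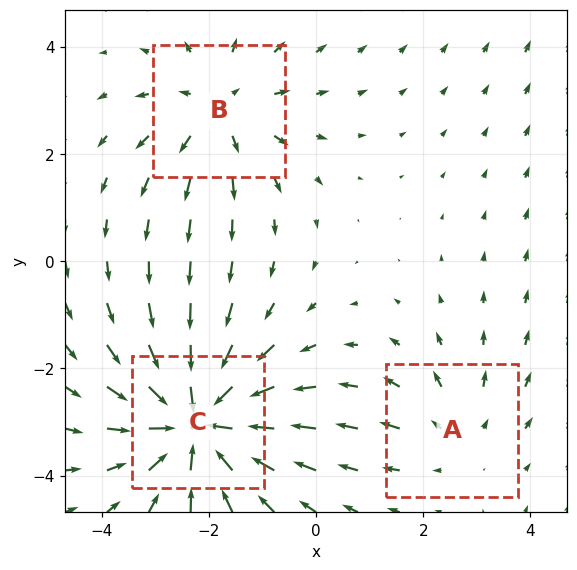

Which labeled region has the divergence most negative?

C

Divergence at each region's feature centre — A: about +2, B: about +3, C: about -5. Region C is most negative.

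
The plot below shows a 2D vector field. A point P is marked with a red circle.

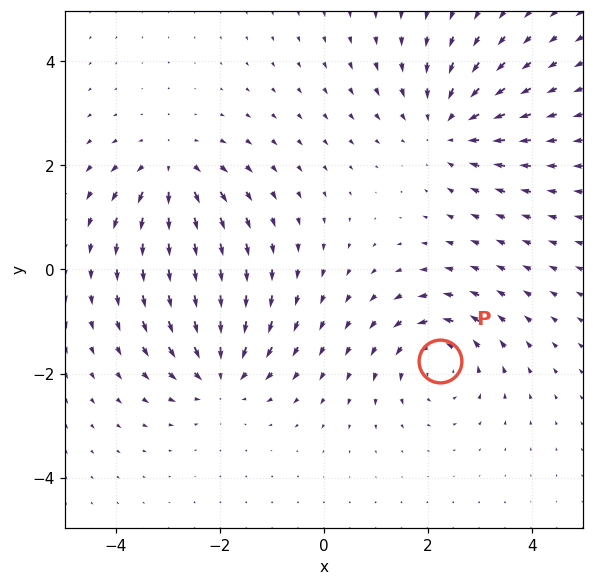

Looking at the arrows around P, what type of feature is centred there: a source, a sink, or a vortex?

At P (2.2, -1.8) the arrows circulate counterclockwise. Divergence ≈0, curl about +3 — near-zero divergence with nonzero curl is a vortex.

vortex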